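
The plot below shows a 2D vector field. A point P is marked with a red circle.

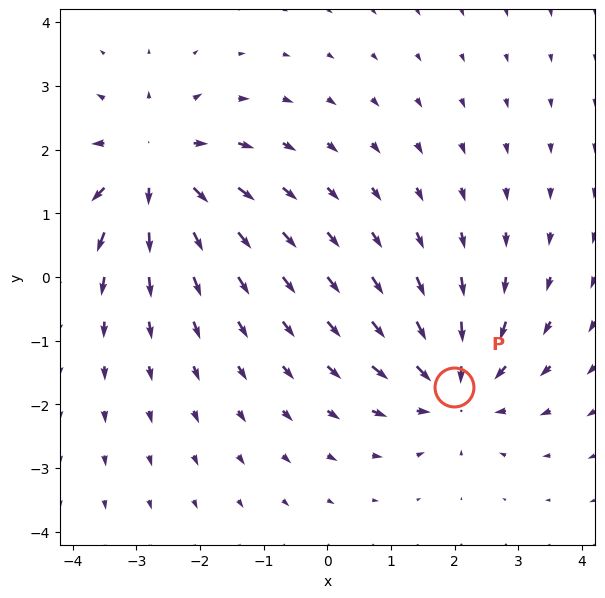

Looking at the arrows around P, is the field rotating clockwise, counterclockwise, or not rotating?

not rotating

Near P at (2.0, -1.7) the arrows show no circulation. The curl there is ≈0.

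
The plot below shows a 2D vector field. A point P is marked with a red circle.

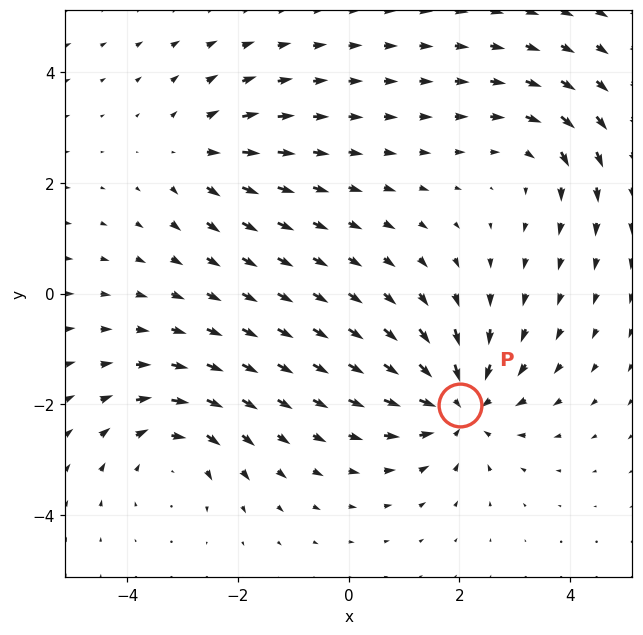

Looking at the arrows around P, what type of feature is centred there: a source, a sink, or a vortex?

sink

At P (2.0, -2.0) the arrows converge inward. Divergence about -6, curl ≈0 — negative divergence with near-zero curl is a sink.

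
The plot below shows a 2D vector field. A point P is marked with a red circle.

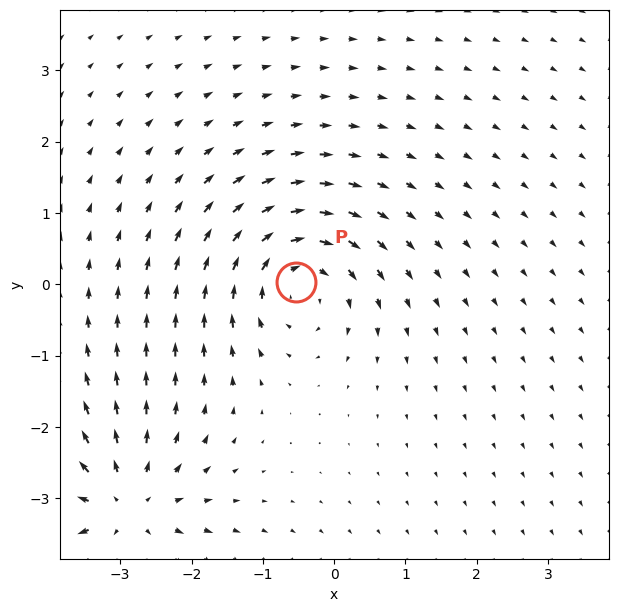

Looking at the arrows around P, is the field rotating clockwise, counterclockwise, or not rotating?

Near P at (-0.5, 0.0) the arrows circulate clockwise. The curl (z-component) there is about -5; negative curl means clockwise rotation.

clockwise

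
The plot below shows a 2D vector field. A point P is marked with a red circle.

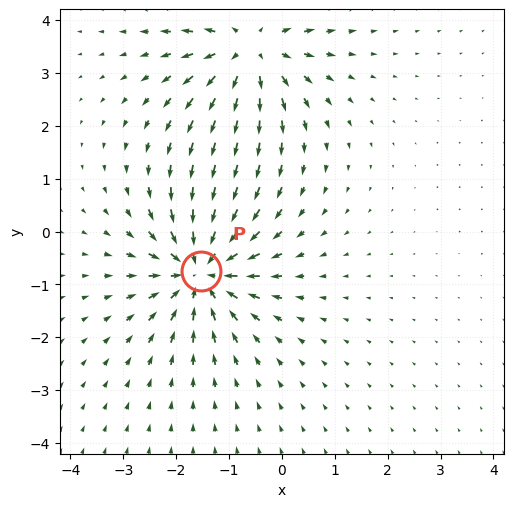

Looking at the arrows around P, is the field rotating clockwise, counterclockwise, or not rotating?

Near P at (-1.5, -0.7) the arrows show no circulation. The curl there is ≈0.

not rotating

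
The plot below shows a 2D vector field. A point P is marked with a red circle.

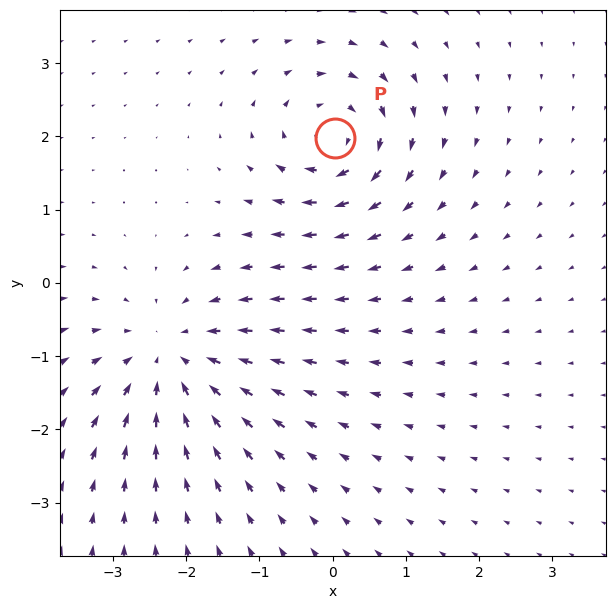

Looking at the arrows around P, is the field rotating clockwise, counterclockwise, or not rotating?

clockwise

Near P at (0.0, 2.0) the arrows circulate clockwise. The curl (z-component) there is about -5; negative curl means clockwise rotation.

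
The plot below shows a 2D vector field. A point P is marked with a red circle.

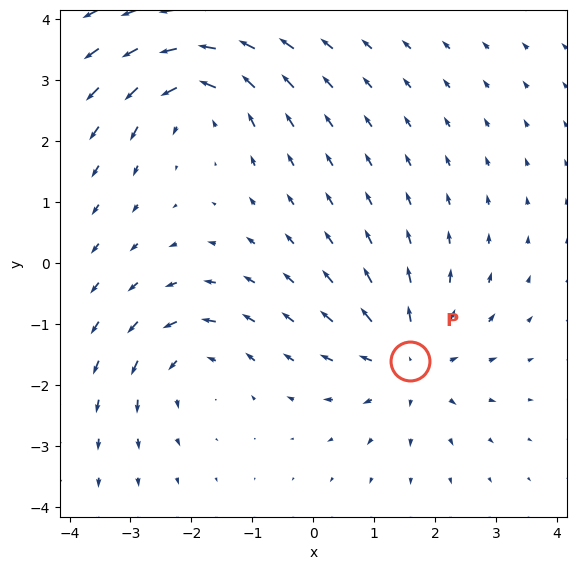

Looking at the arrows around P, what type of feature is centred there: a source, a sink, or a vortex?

source

At P (1.6, -1.6) the arrows spread outward. Divergence about +5, curl ≈0 — positive divergence with near-zero curl is a source.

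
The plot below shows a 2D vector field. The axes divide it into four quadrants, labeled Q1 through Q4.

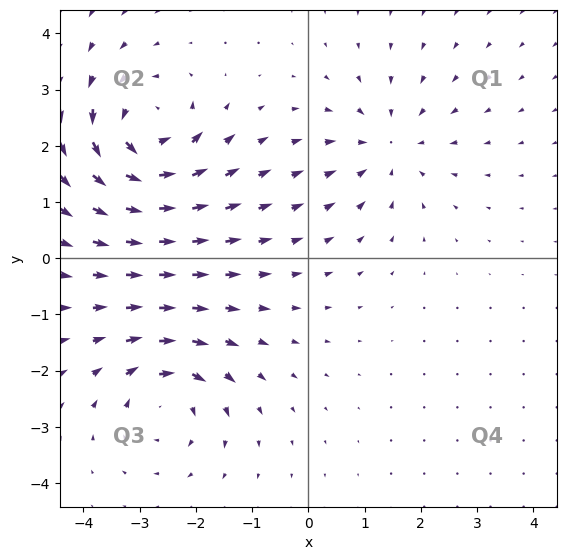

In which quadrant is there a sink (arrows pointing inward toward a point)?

The sink sits at approximately (1.4, 2.0), which lies in quadrant Q1. The divergence there is about -3, negative as expected for a sink.

Q1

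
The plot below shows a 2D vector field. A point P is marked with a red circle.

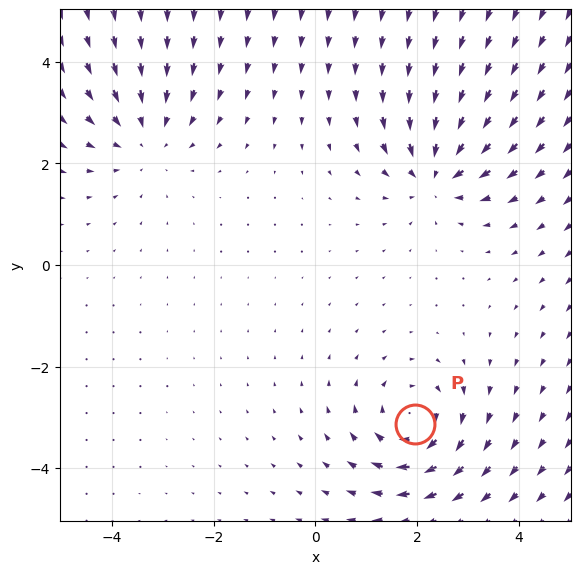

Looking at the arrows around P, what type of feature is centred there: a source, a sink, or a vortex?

vortex

At P (2.0, -3.1) the arrows circulate clockwise. Divergence ≈0, curl about -4 — near-zero divergence with nonzero curl is a vortex.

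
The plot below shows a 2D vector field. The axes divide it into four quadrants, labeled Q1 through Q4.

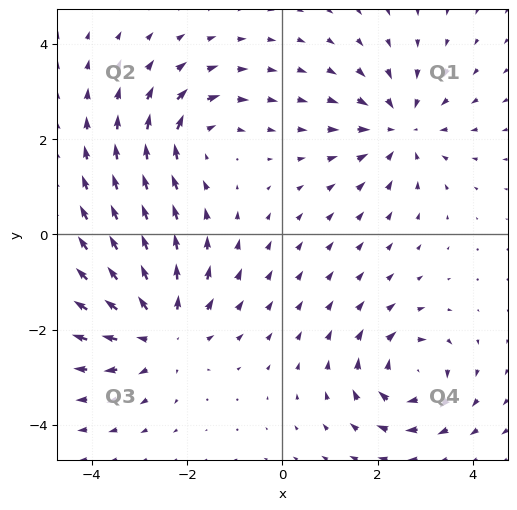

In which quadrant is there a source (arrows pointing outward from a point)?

The source sits at approximately (-2.5, -2.0), which lies in quadrant Q3. The divergence there is about +4, positive as expected for a source.

Q3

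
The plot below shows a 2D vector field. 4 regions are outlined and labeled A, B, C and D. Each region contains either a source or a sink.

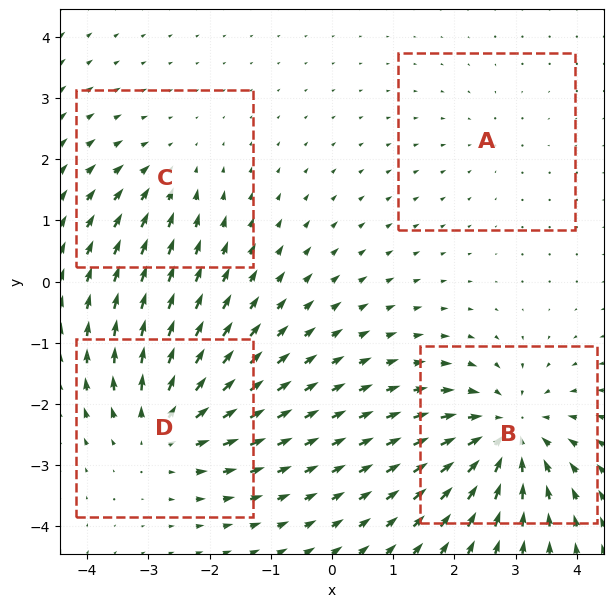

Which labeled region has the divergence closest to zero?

Divergence at each region's feature centre — A: about -2, B: about -6, C: about -3, D: about +5. Region A is closest to zero.

A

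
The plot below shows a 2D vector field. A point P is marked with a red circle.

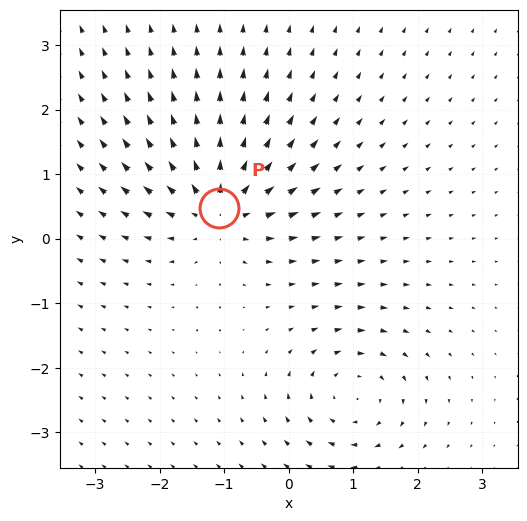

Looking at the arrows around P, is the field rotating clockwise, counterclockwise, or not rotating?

Near P at (-1.1, 0.5) the arrows show no circulation. The curl there is ≈0.

not rotating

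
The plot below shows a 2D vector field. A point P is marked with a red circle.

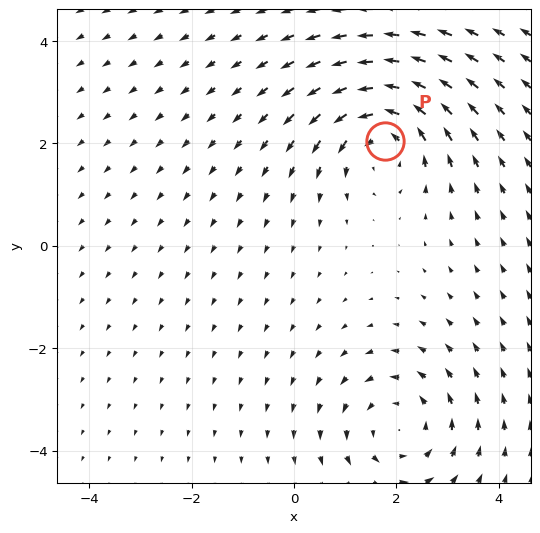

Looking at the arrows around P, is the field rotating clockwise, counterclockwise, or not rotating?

Near P at (1.8, 2.1) the arrows circulate counterclockwise. The curl (z-component) there is about +5; positive curl means counterclockwise rotation.

counterclockwise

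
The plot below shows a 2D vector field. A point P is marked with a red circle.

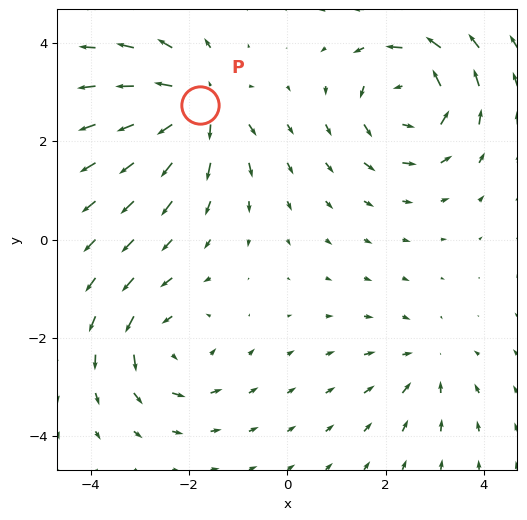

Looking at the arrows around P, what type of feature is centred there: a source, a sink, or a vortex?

source

At P (-1.8, 2.7) the arrows spread outward. Divergence about +5, curl ≈0 — positive divergence with near-zero curl is a source.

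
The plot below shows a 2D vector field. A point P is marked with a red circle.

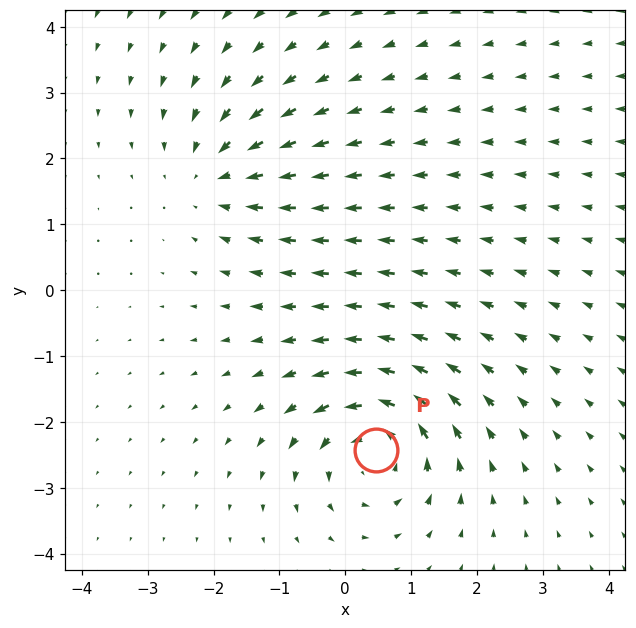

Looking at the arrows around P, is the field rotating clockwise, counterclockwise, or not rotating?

Near P at (0.5, -2.4) the arrows circulate counterclockwise. The curl (z-component) there is about +5; positive curl means counterclockwise rotation.

counterclockwise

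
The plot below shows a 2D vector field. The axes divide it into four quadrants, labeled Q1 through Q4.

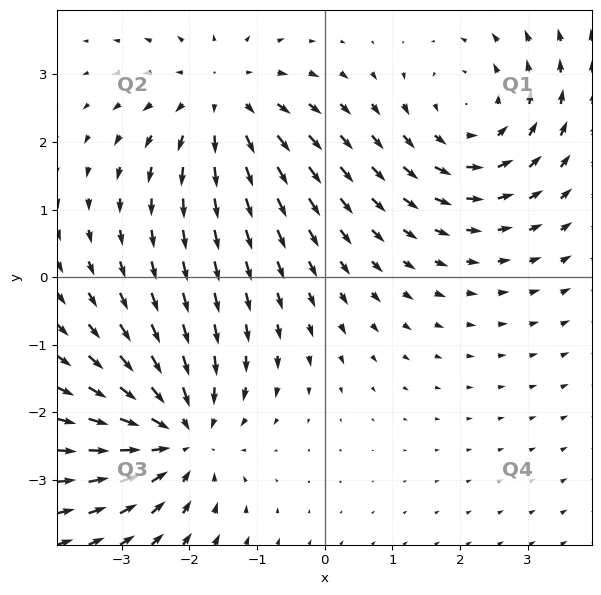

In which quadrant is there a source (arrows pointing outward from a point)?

Q2

The source sits at approximately (-1.5, 2.6), which lies in quadrant Q2. The divergence there is about +3, positive as expected for a source.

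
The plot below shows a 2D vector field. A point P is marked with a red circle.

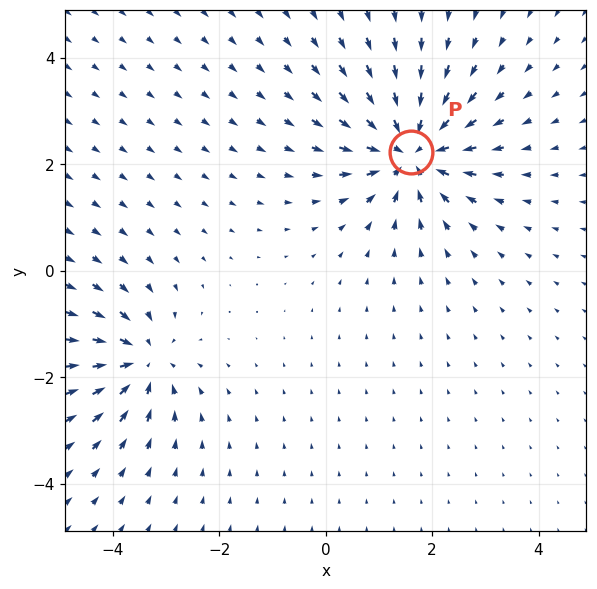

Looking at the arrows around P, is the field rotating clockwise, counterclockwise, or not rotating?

Near P at (1.6, 2.2) the arrows show no circulation. The curl there is ≈0.

not rotating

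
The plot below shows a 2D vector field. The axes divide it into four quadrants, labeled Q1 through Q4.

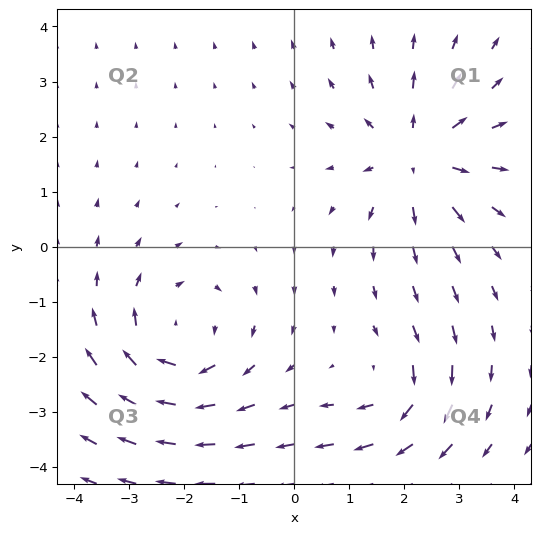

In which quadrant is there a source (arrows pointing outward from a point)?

Q1

The source sits at approximately (2.2, 1.6), which lies in quadrant Q1. The divergence there is about +4, positive as expected for a source.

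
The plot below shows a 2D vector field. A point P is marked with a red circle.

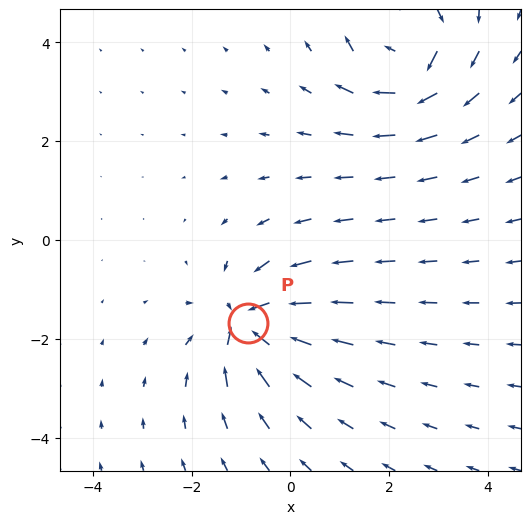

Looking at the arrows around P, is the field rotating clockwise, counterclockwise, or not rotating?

Near P at (-0.8, -1.7) the arrows show no circulation. The curl there is ≈0.

not rotating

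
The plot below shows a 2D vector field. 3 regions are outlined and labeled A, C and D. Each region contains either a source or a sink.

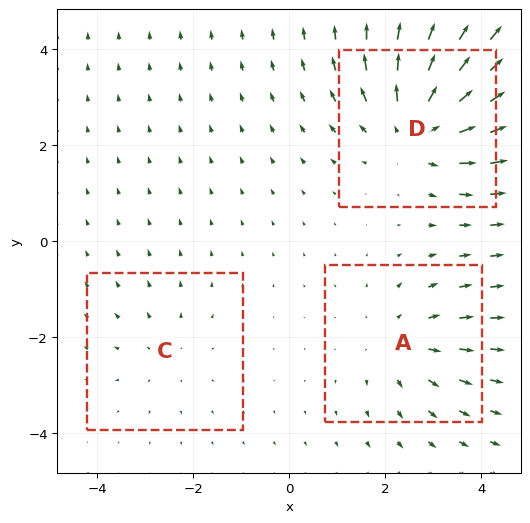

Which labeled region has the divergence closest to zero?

C

Divergence at each region's feature centre — A: about +3, C: about +2, D: about +4. Region C is closest to zero.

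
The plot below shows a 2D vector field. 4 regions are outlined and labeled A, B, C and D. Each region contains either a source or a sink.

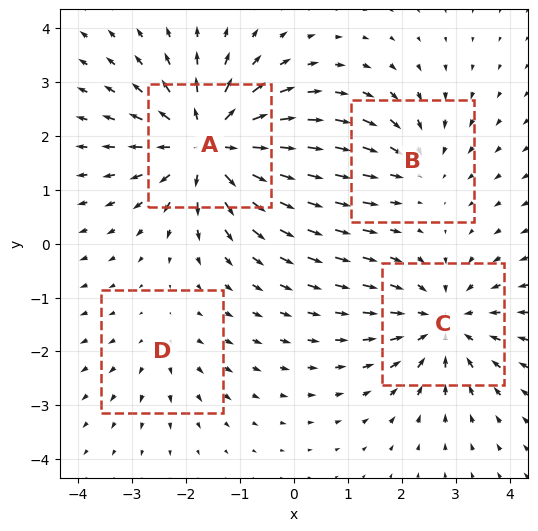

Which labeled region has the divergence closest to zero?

Divergence at each region's feature centre — A: about +7, B: about -3, C: about -5, D: about +2. Region D is closest to zero.

D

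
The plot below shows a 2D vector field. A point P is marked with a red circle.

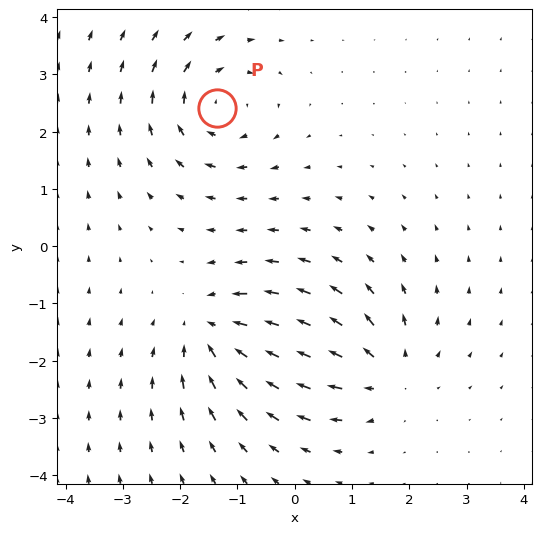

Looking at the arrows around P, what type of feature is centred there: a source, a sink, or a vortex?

vortex

At P (-1.4, 2.4) the arrows circulate clockwise. Divergence ≈0, curl about -5 — near-zero divergence with nonzero curl is a vortex.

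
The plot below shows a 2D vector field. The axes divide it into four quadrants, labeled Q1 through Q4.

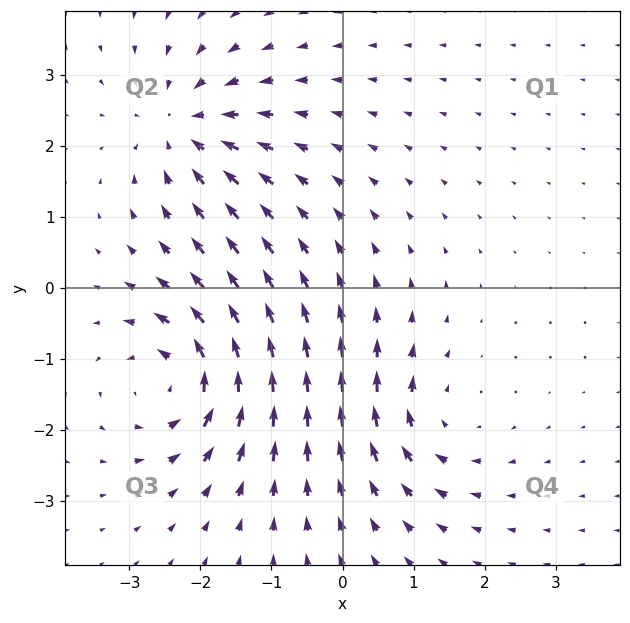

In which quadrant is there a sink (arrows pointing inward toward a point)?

The sink sits at approximately (-2.2, 2.3), which lies in quadrant Q2. The divergence there is about -5, negative as expected for a sink.

Q2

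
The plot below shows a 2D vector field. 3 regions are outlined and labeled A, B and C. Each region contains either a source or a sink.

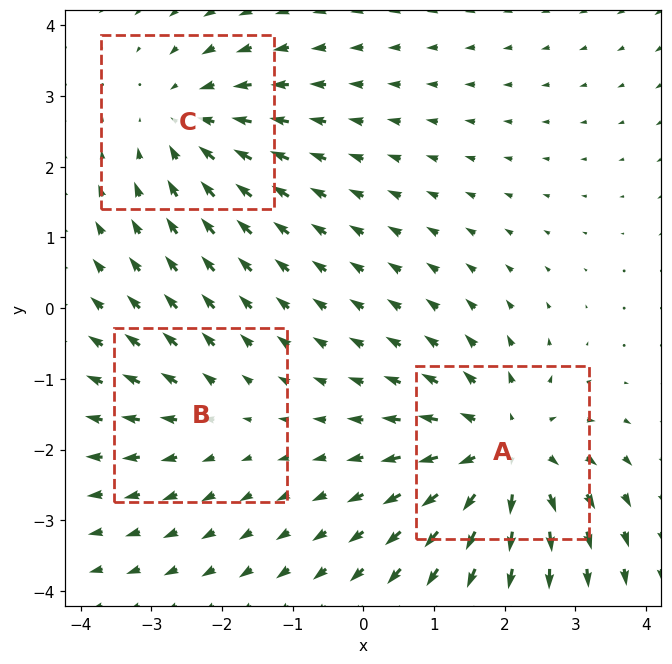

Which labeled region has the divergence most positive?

Divergence at each region's feature centre — A: about +4, B: about +2, C: about -3. Region A is most positive.

A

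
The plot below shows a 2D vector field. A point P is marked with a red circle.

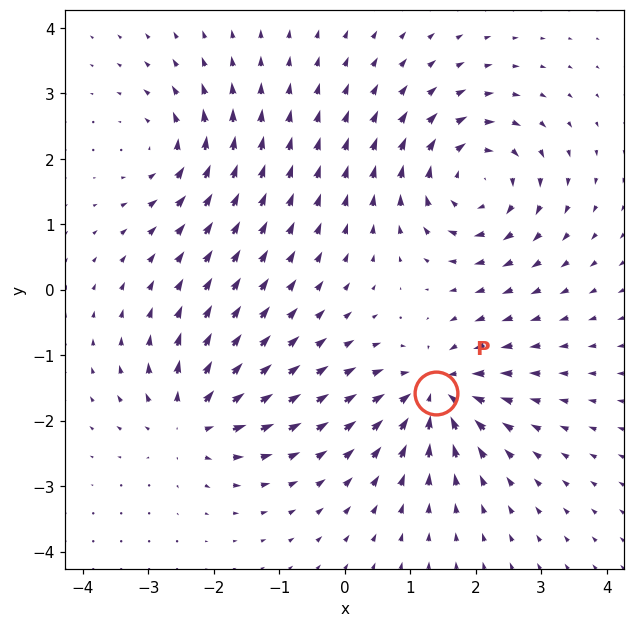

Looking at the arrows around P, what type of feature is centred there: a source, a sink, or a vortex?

sink

At P (1.4, -1.6) the arrows converge inward. Divergence about -6, curl ≈0 — negative divergence with near-zero curl is a sink.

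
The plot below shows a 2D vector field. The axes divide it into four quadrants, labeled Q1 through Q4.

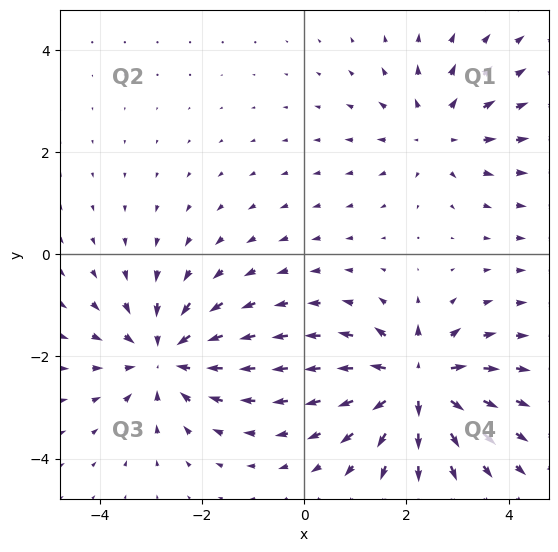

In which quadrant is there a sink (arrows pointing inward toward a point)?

Q3

The sink sits at approximately (-2.7, -2.0), which lies in quadrant Q3. The divergence there is about -4, negative as expected for a sink.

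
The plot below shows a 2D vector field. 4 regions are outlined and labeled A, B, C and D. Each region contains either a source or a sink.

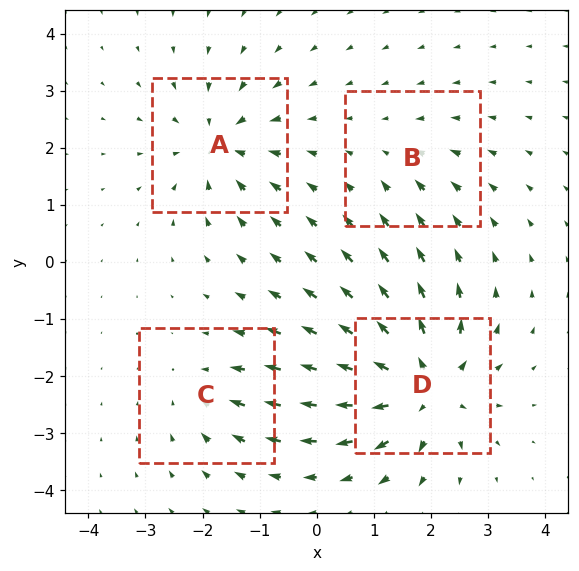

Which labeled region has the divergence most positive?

Divergence at each region's feature centre — A: about -6, B: about -2, C: about -3, D: about +8. Region D is most positive.

D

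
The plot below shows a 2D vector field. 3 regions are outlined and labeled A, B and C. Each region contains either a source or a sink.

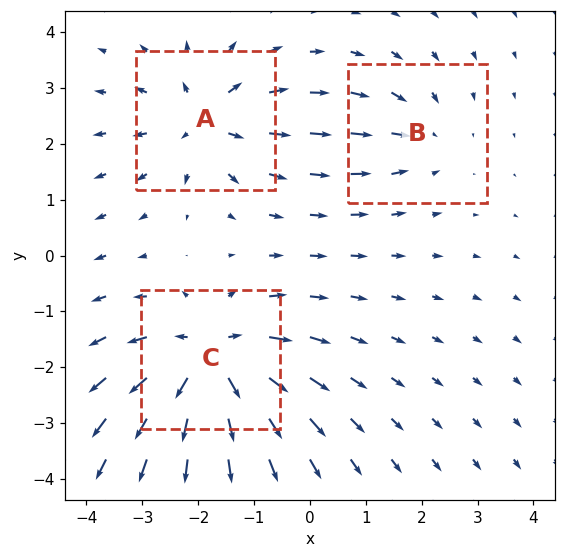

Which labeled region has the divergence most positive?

Divergence at each region's feature centre — A: about +4, B: about -2, C: about +6. Region C is most positive.

C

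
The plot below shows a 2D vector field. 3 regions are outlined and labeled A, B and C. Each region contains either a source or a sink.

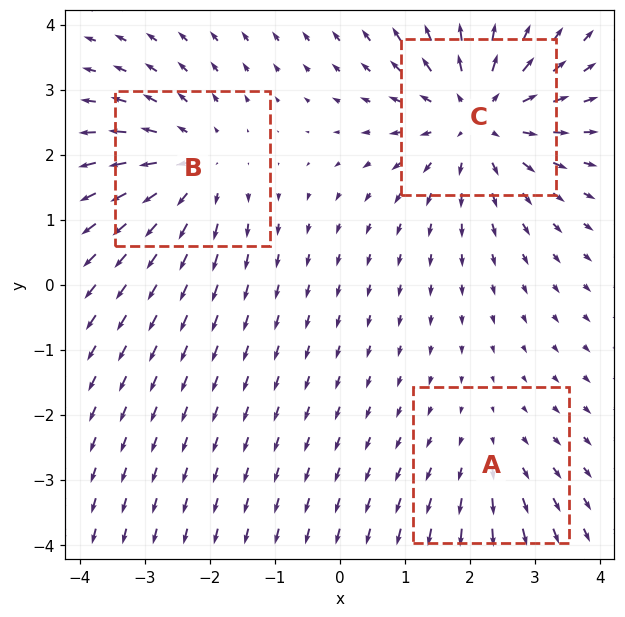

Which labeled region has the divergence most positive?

Divergence at each region's feature centre — A: about +2, B: about +3, C: about +4. Region C is most positive.

C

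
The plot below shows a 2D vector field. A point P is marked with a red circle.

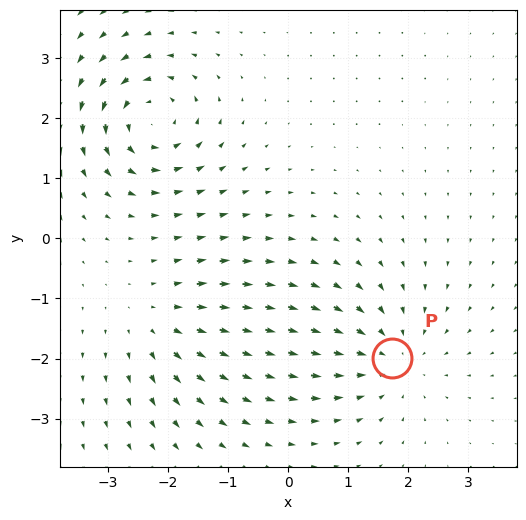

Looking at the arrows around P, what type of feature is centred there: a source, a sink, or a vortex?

sink

At P (1.7, -2.0) the arrows converge inward. Divergence about -4, curl ≈0 — negative divergence with near-zero curl is a sink.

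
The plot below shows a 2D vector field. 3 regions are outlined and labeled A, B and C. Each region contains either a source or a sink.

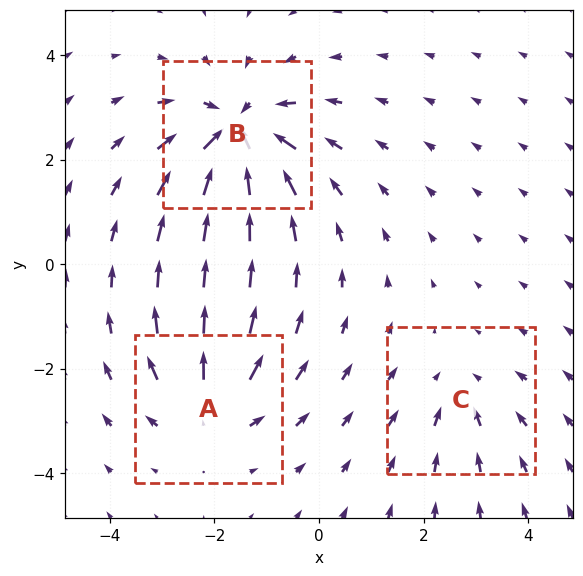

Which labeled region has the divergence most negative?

Divergence at each region's feature centre — A: about +3, B: about -5, C: about -2. Region B is most negative.

B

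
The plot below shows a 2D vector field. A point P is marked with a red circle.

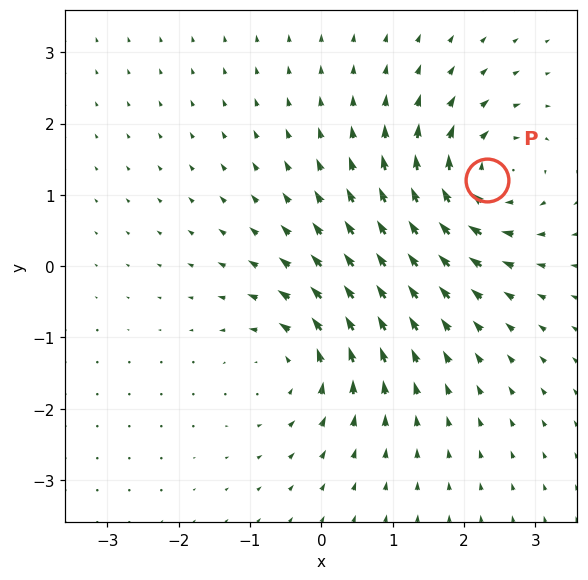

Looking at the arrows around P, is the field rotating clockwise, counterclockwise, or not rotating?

clockwise

Near P at (2.3, 1.2) the arrows circulate clockwise. The curl (z-component) there is about -7; negative curl means clockwise rotation.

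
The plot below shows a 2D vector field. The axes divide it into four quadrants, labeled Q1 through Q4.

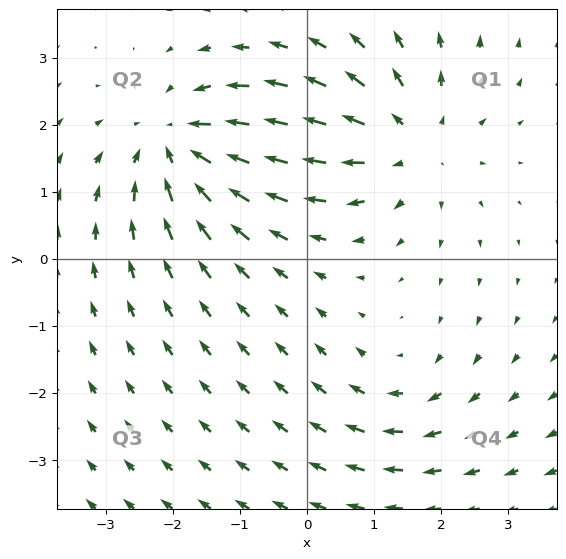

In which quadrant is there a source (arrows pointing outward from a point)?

The source sits at approximately (1.5, 1.8), which lies in quadrant Q1. The divergence there is about +4, positive as expected for a source.

Q1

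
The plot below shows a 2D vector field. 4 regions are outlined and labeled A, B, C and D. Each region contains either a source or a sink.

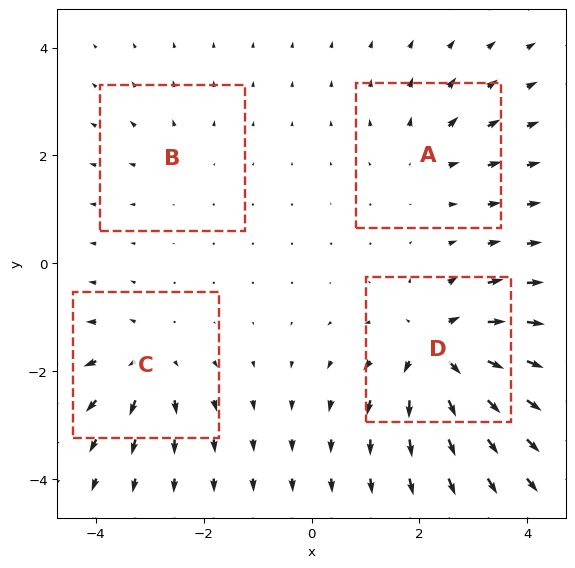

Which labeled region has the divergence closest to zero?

Divergence at each region's feature centre — A: about +4, B: about +2, C: about +5, D: about +8. Region B is closest to zero.

B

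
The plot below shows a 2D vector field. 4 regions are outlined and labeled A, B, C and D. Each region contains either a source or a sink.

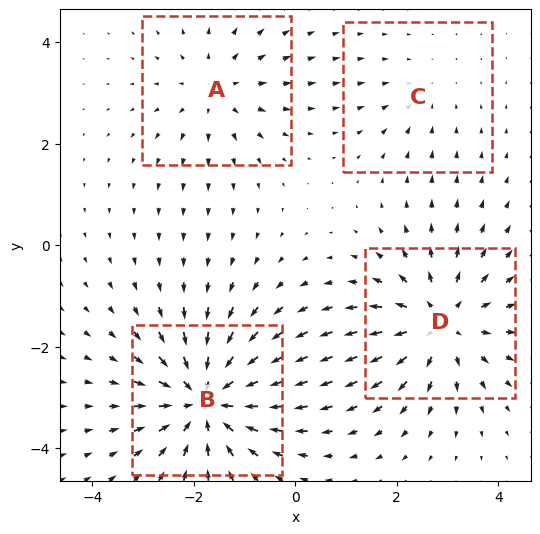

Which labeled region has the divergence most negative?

Divergence at each region's feature centre — A: about +3, B: about -6, C: about -2, D: about +5. Region B is most negative.

B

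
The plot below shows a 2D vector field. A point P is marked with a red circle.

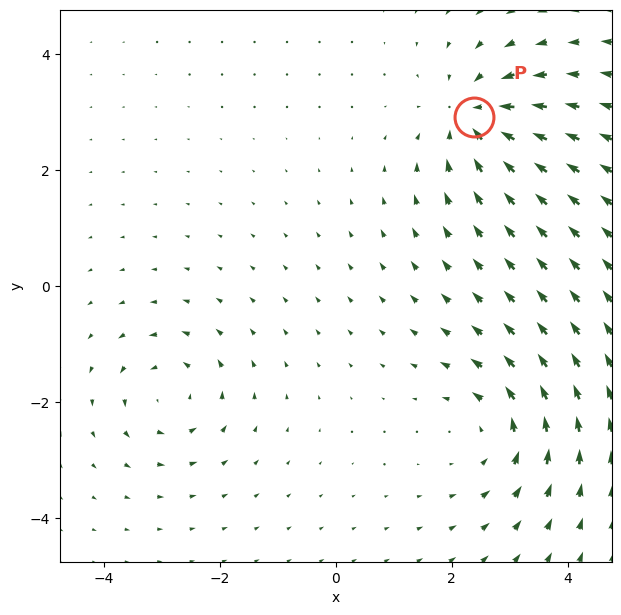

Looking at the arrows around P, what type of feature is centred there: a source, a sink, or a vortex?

At P (2.4, 2.9) the arrows converge inward. Divergence about -6, curl ≈0 — negative divergence with near-zero curl is a sink.

sink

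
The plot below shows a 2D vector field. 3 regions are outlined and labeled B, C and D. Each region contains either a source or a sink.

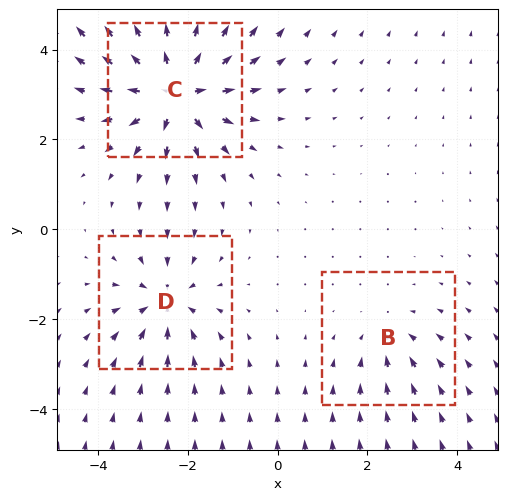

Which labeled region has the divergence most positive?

Divergence at each region's feature centre — B: about -2, C: about +5, D: about -3. Region C is most positive.

C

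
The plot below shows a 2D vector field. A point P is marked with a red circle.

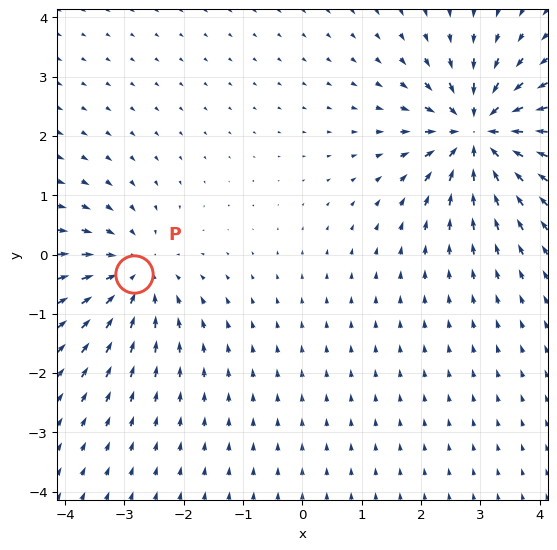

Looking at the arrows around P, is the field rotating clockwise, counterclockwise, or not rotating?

not rotating

Near P at (-2.8, -0.3) the arrows show no circulation. The curl there is ≈0.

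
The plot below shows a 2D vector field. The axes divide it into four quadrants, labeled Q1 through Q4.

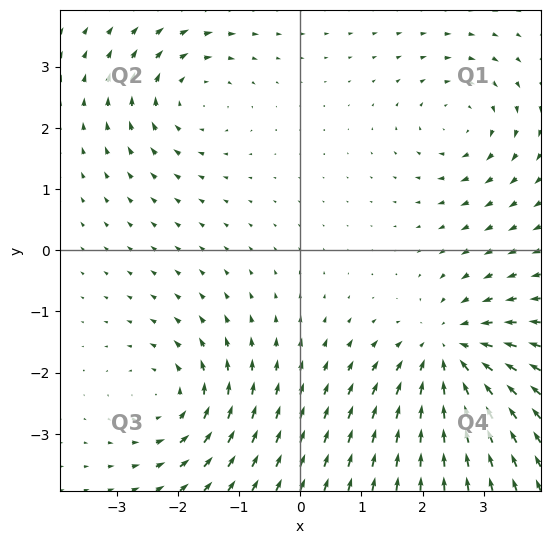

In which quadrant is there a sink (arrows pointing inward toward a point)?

The sink sits at approximately (2.4, -1.7), which lies in quadrant Q4. The divergence there is about -5, negative as expected for a sink.

Q4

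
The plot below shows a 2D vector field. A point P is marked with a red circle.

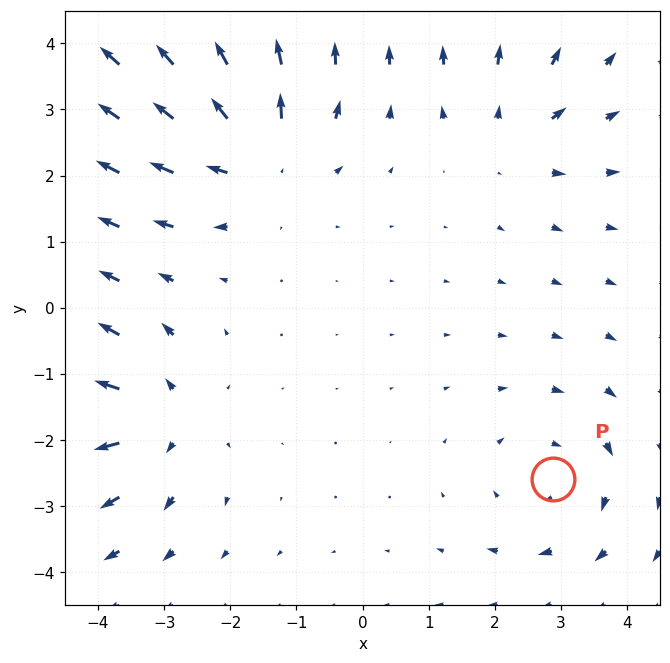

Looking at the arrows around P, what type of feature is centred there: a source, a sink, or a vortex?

At P (2.9, -2.6) the arrows circulate clockwise. Divergence ≈0, curl about -3 — near-zero divergence with nonzero curl is a vortex.

vortex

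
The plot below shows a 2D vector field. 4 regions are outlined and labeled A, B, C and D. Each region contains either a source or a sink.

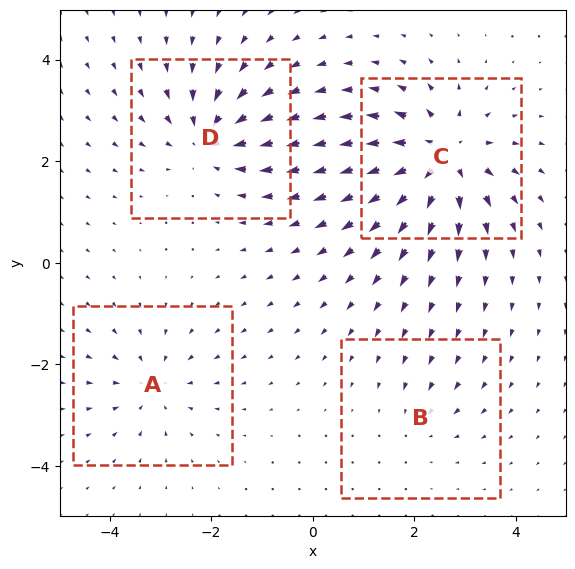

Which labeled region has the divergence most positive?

C

Divergence at each region's feature centre — A: about -4, B: about -2, C: about +7, D: about -5. Region C is most positive.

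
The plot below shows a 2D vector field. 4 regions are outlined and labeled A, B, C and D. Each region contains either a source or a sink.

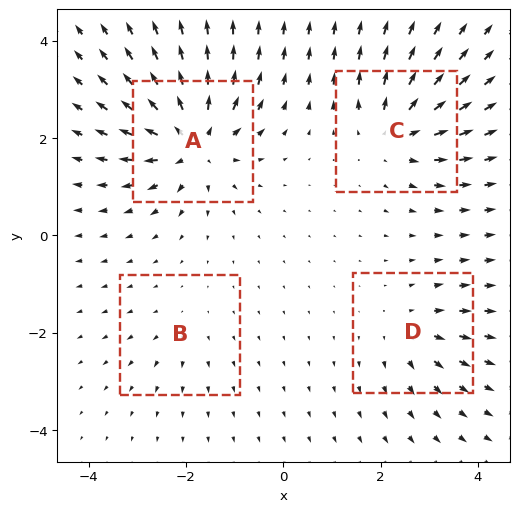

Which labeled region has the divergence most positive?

Divergence at each region's feature centre — A: about +8, B: about +2, C: about +6, D: about +4. Region A is most positive.

A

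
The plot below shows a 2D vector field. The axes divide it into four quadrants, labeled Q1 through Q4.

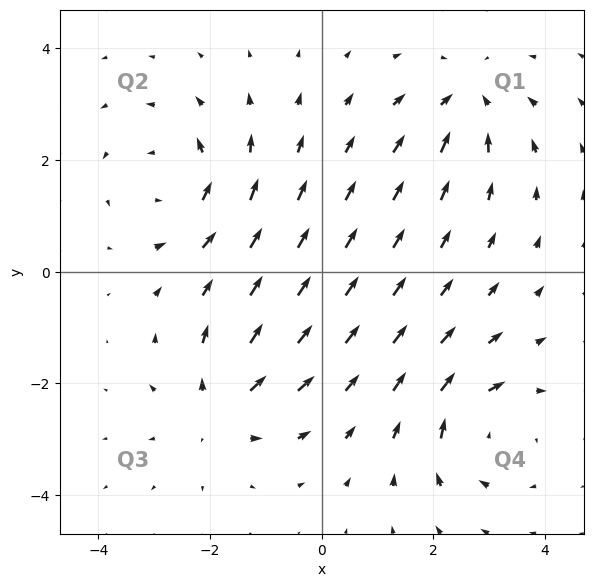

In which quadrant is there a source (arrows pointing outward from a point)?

The source sits at approximately (-1.8, -2.4), which lies in quadrant Q3. The divergence there is about +5, positive as expected for a source.

Q3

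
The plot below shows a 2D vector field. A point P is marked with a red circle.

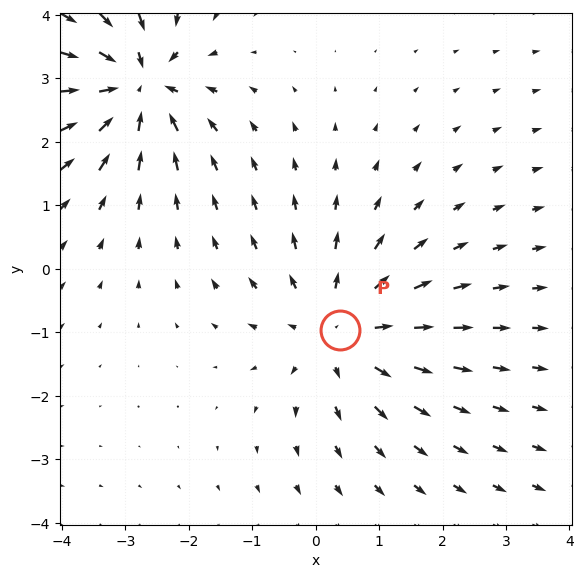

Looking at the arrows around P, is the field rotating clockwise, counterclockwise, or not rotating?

Near P at (0.4, -1.0) the arrows show no circulation. The curl there is ≈0.

not rotating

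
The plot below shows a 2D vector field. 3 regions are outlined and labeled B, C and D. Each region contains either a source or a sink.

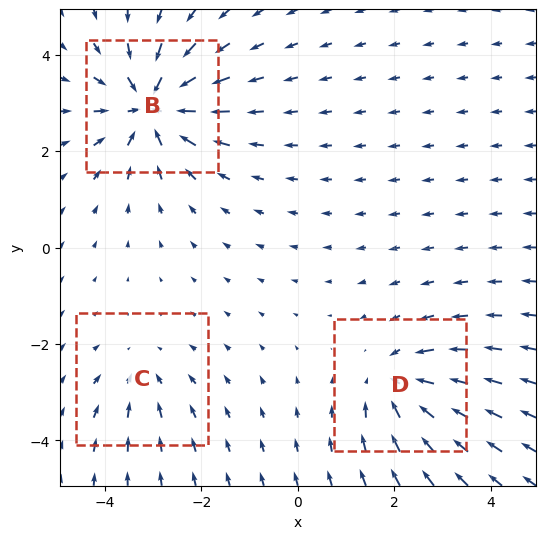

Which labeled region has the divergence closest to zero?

C

Divergence at each region's feature centre — B: about -6, C: about -2, D: about -4. Region C is closest to zero.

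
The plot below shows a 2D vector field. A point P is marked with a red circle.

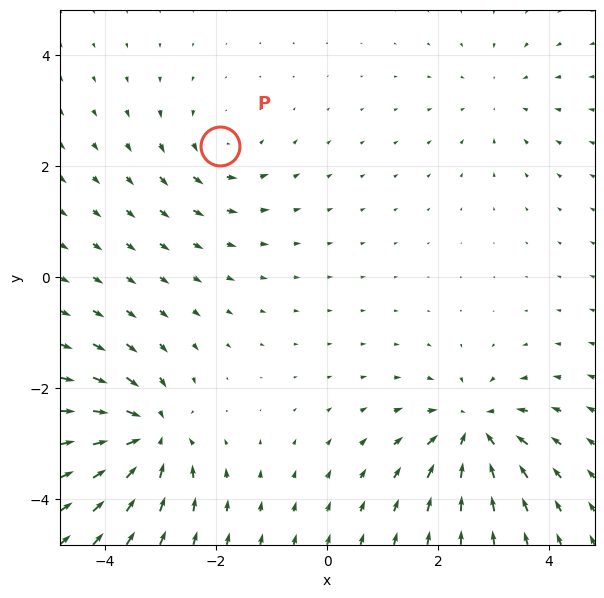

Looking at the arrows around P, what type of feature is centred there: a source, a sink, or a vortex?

vortex

At P (-1.9, 2.4) the arrows circulate counterclockwise. Divergence ≈0, curl about +3 — near-zero divergence with nonzero curl is a vortex.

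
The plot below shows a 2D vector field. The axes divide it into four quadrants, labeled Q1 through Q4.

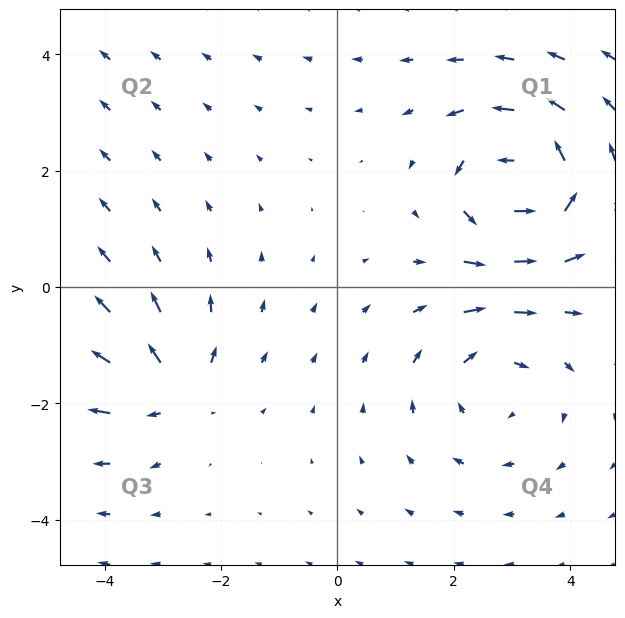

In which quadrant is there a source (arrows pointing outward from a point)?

The source sits at approximately (-2.8, -1.8), which lies in quadrant Q3. The divergence there is about +4, positive as expected for a source.

Q3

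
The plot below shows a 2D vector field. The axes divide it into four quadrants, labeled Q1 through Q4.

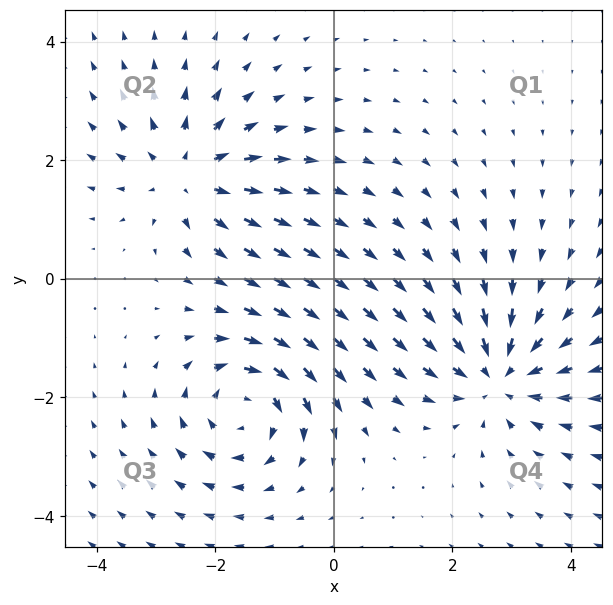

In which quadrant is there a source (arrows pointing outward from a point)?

Q2

The source sits at approximately (-2.5, 1.7), which lies in quadrant Q2. The divergence there is about +4, positive as expected for a source.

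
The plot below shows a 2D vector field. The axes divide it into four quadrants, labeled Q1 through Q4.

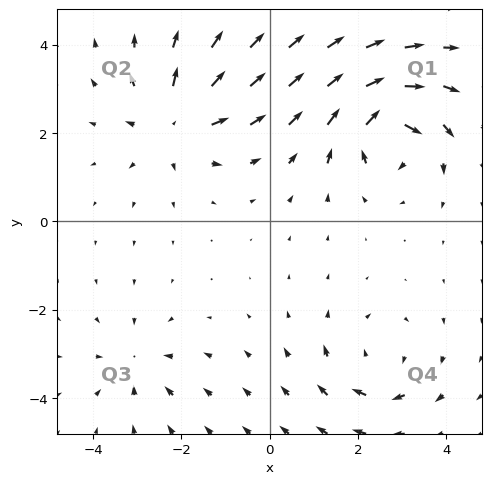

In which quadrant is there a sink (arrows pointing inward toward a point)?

The sink sits at approximately (-3.0, -3.2), which lies in quadrant Q3. The divergence there is about -3, negative as expected for a sink.

Q3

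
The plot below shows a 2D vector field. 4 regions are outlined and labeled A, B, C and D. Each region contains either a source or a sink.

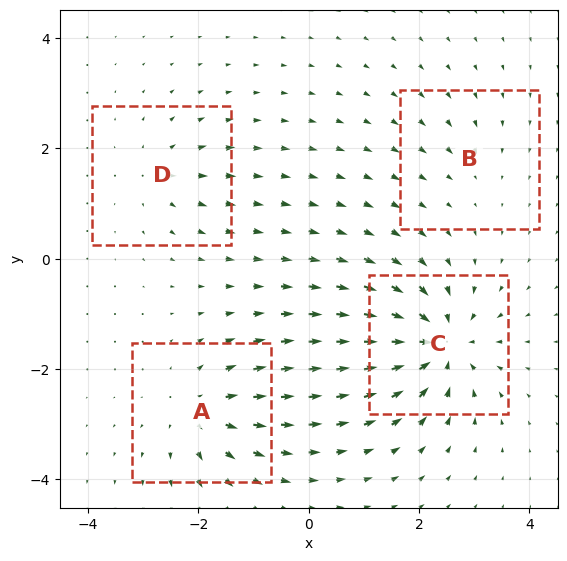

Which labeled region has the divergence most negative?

Divergence at each region's feature centre — A: about +6, B: about -2, C: about -8, D: about +4. Region C is most negative.

C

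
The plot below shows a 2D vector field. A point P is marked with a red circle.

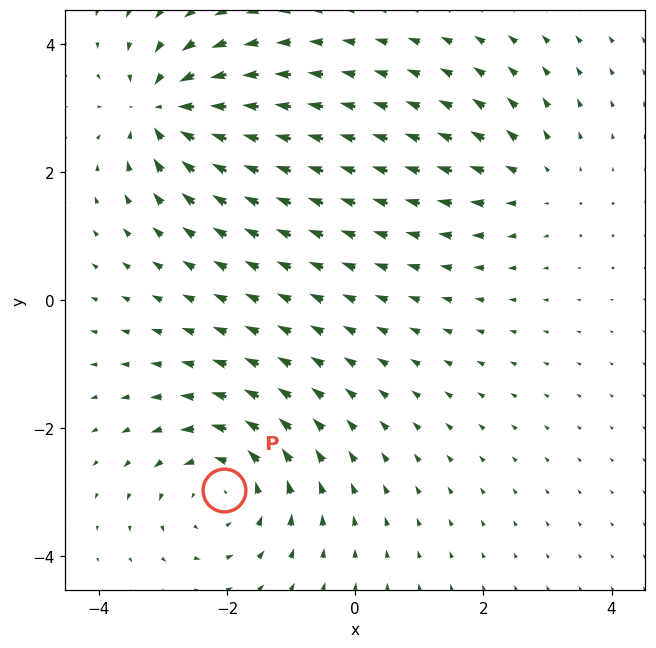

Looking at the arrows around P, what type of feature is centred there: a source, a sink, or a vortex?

vortex

At P (-2.0, -3.0) the arrows circulate counterclockwise. Divergence ≈0, curl about +4 — near-zero divergence with nonzero curl is a vortex.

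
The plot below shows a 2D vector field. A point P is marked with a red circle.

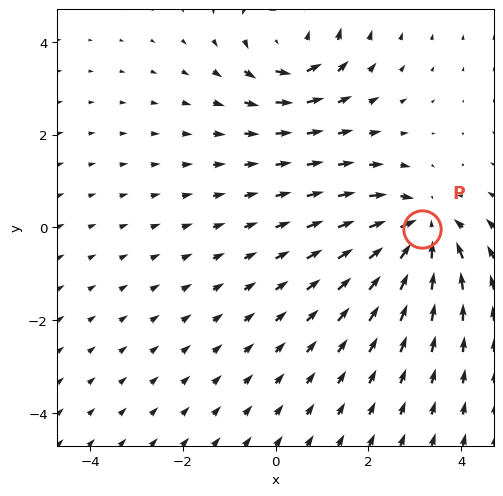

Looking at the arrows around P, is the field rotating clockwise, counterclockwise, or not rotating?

not rotating

Near P at (3.2, -0.0) the arrows show no circulation. The curl there is ≈0.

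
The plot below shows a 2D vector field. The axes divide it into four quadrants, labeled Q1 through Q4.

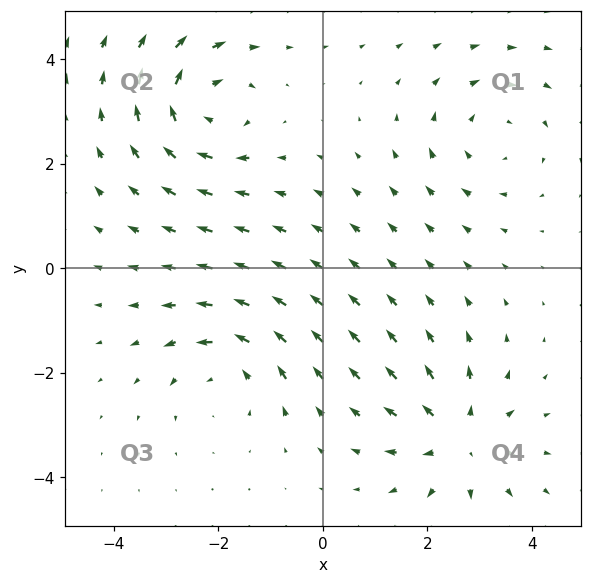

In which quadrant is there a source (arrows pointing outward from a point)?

The source sits at approximately (2.6, -3.2), which lies in quadrant Q4. The divergence there is about +5, positive as expected for a source.

Q4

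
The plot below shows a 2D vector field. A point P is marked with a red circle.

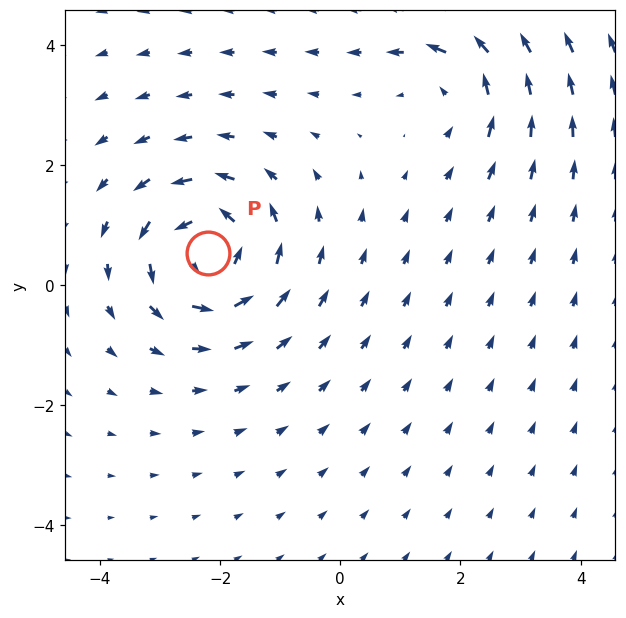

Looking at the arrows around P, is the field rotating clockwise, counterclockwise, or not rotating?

counterclockwise

Near P at (-2.2, 0.5) the arrows circulate counterclockwise. The curl (z-component) there is about +5; positive curl means counterclockwise rotation.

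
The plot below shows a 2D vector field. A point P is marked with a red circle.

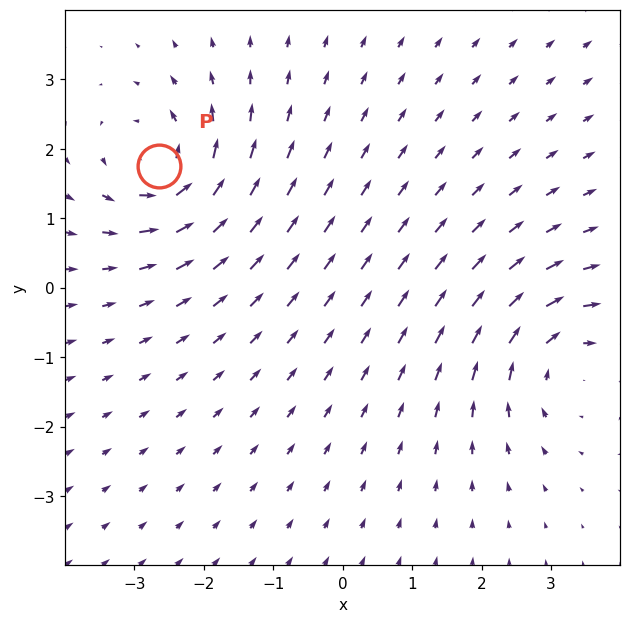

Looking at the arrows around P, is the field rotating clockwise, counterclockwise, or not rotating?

counterclockwise

Near P at (-2.6, 1.8) the arrows circulate counterclockwise. The curl (z-component) there is about +7; positive curl means counterclockwise rotation.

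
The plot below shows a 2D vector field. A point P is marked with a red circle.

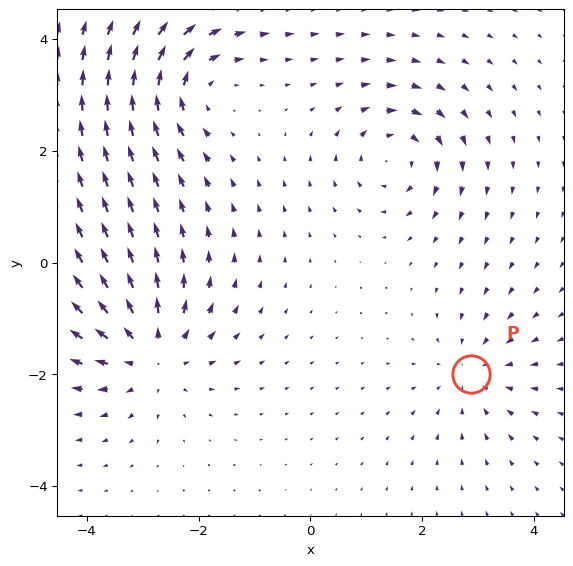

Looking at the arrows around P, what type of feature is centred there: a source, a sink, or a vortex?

At P (2.9, -2.0) the arrows converge inward. Divergence about -3, curl ≈0 — negative divergence with near-zero curl is a sink.

sink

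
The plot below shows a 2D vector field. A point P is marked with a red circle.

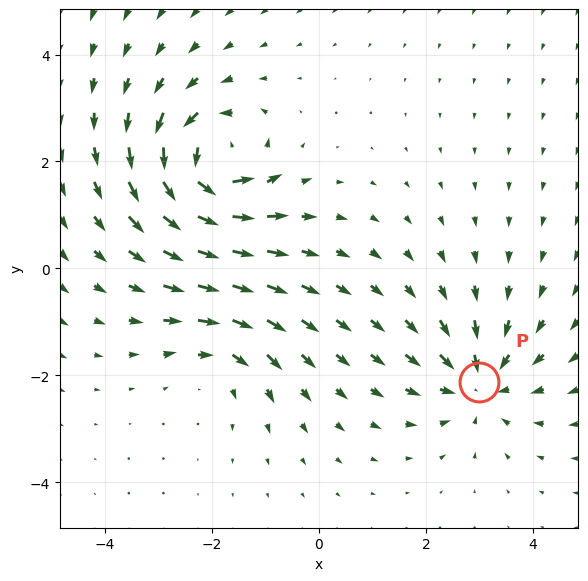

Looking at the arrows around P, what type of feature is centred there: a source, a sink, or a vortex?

sink

At P (3.0, -2.1) the arrows converge inward. Divergence about -4, curl ≈0 — negative divergence with near-zero curl is a sink.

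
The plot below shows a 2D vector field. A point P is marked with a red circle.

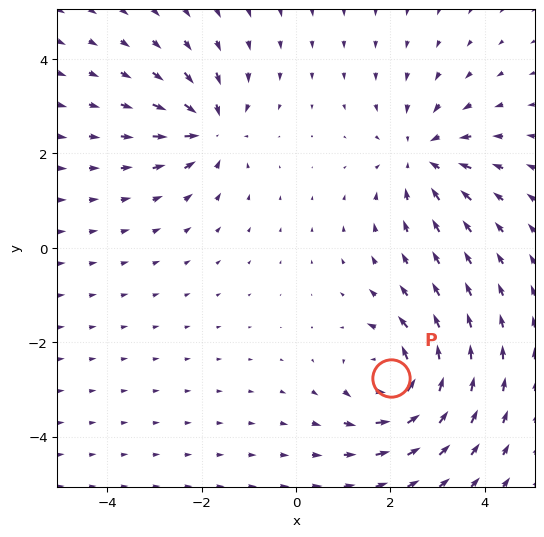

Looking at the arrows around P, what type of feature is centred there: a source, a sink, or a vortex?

vortex

At P (2.0, -2.8) the arrows circulate counterclockwise. Divergence ≈0, curl about +6 — near-zero divergence with nonzero curl is a vortex.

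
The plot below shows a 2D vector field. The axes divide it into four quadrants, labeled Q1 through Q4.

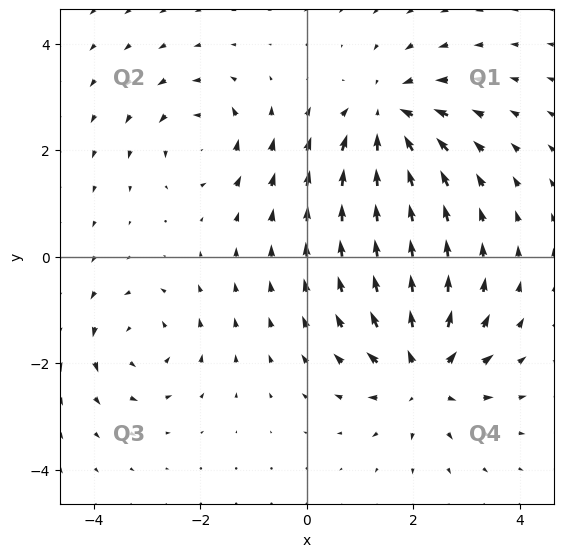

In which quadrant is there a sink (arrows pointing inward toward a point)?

Q1

The sink sits at approximately (1.5, 2.6), which lies in quadrant Q1. The divergence there is about -5, negative as expected for a sink.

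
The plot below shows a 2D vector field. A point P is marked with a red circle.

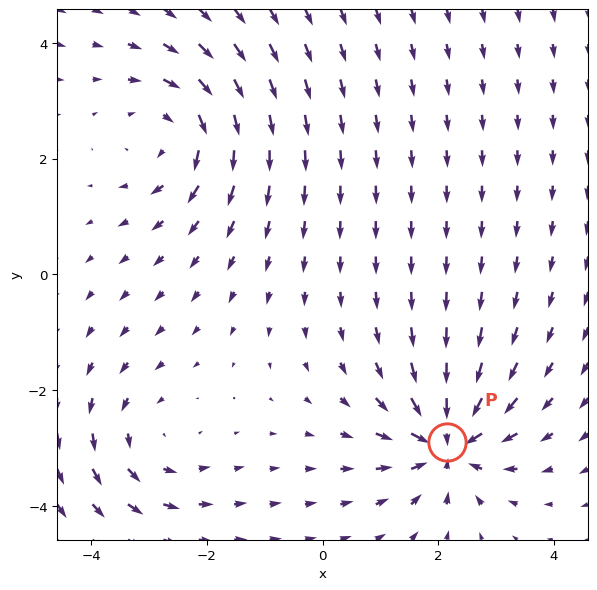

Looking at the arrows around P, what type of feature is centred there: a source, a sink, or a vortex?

sink

At P (2.2, -2.9) the arrows converge inward. Divergence about -6, curl ≈0 — negative divergence with near-zero curl is a sink.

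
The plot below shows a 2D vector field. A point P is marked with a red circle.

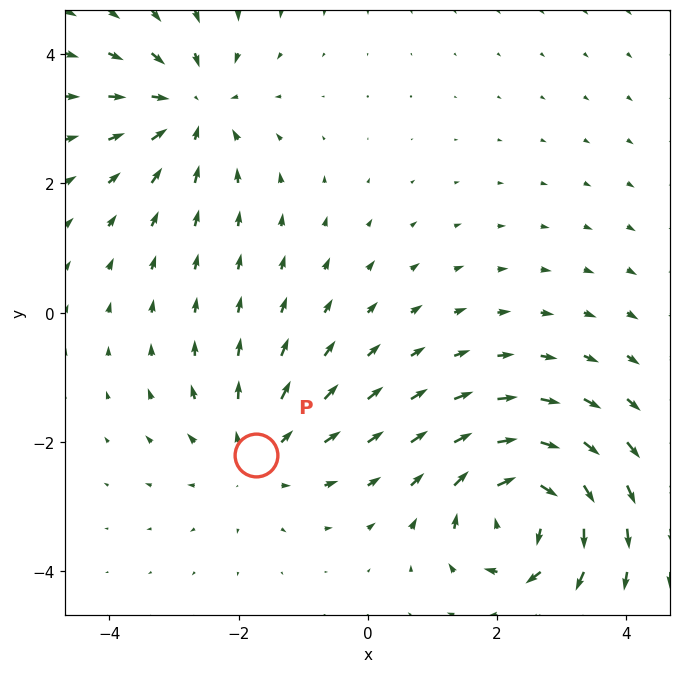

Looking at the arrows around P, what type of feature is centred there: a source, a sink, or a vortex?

At P (-1.7, -2.2) the arrows spread outward. Divergence about +3, curl ≈0 — positive divergence with near-zero curl is a source.

source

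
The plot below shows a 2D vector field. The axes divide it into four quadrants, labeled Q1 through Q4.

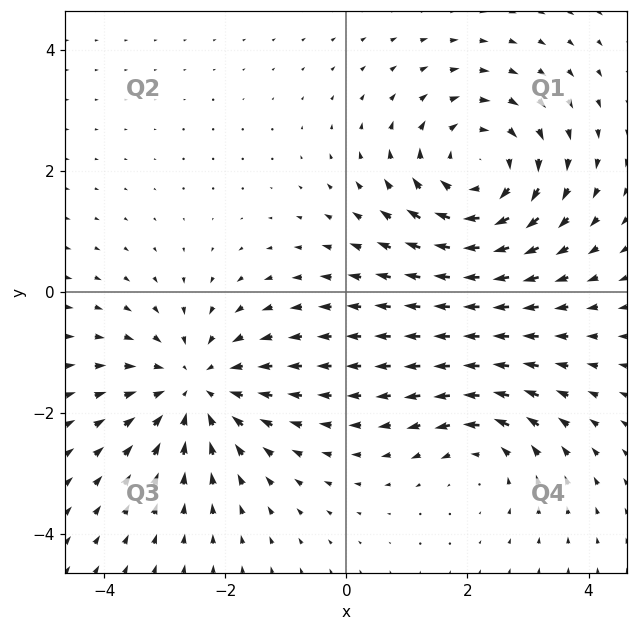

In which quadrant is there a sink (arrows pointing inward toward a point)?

Q3

The sink sits at approximately (-2.5, -1.6), which lies in quadrant Q3. The divergence there is about -4, negative as expected for a sink.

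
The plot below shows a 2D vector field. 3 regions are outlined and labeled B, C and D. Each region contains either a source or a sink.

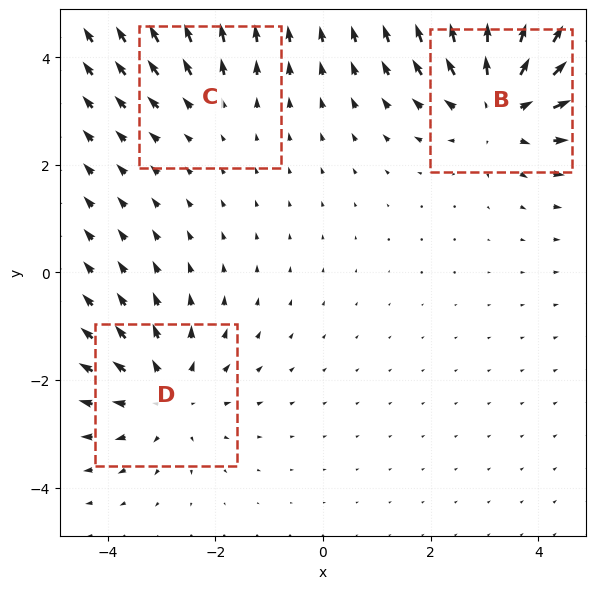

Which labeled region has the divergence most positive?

B

Divergence at each region's feature centre — B: about +4, C: about +2, D: about +3. Region B is most positive.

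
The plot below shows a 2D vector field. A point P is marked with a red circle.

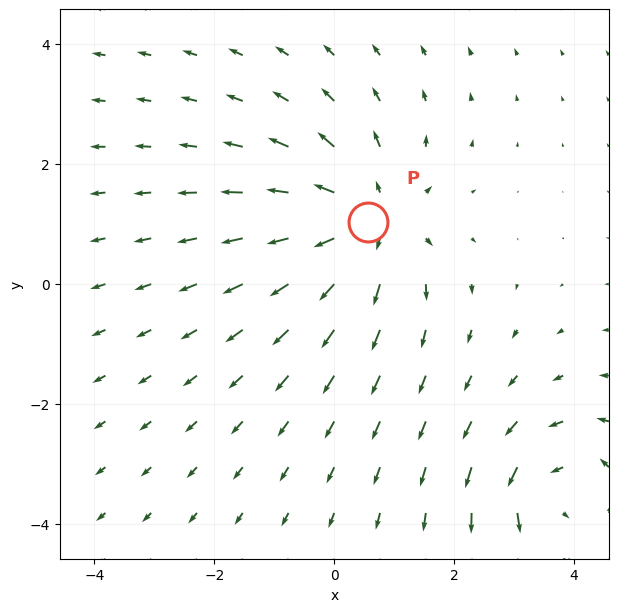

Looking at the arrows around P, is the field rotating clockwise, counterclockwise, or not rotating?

not rotating

Near P at (0.6, 1.0) the arrows show no circulation. The curl there is ≈0.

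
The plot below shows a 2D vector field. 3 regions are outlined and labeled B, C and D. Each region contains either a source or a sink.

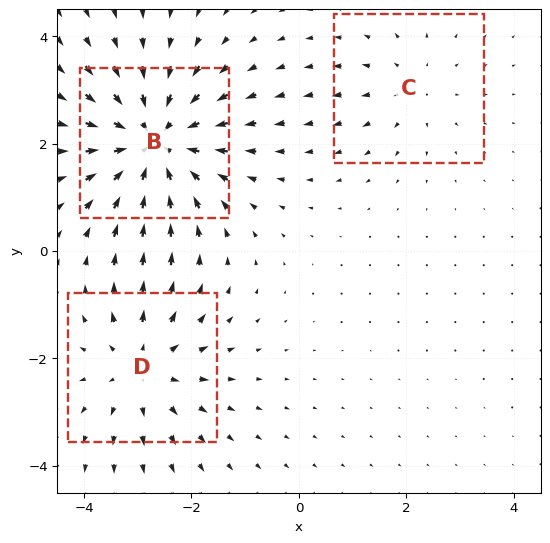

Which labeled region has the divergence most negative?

B

Divergence at each region's feature centre — B: about -4, C: about +2, D: about +3. Region B is most negative.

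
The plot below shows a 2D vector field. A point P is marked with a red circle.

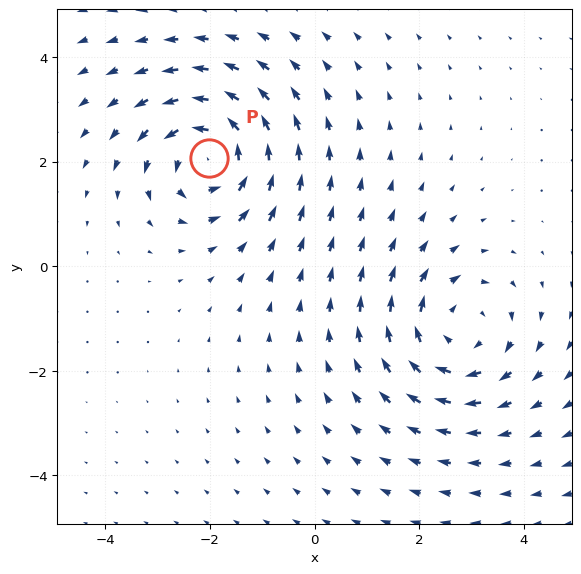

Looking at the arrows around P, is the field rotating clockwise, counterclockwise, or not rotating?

Near P at (-2.0, 2.1) the arrows circulate counterclockwise. The curl (z-component) there is about +6; positive curl means counterclockwise rotation.

counterclockwise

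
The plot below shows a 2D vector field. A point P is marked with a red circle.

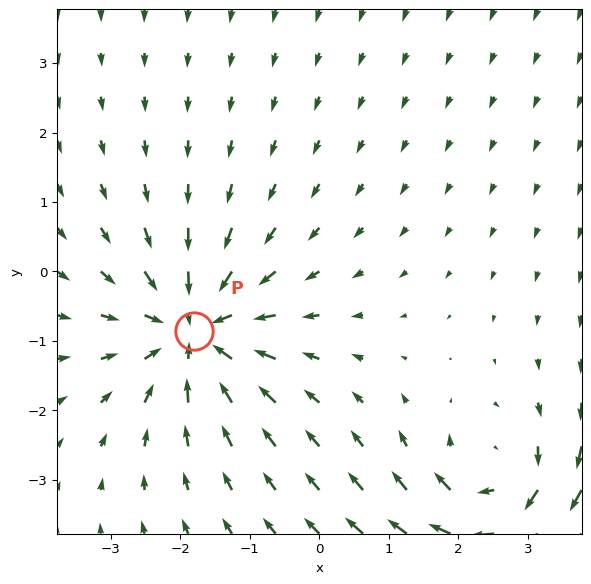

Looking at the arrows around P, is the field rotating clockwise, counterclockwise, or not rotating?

Near P at (-1.8, -0.9) the arrows show no circulation. The curl there is ≈0.

not rotating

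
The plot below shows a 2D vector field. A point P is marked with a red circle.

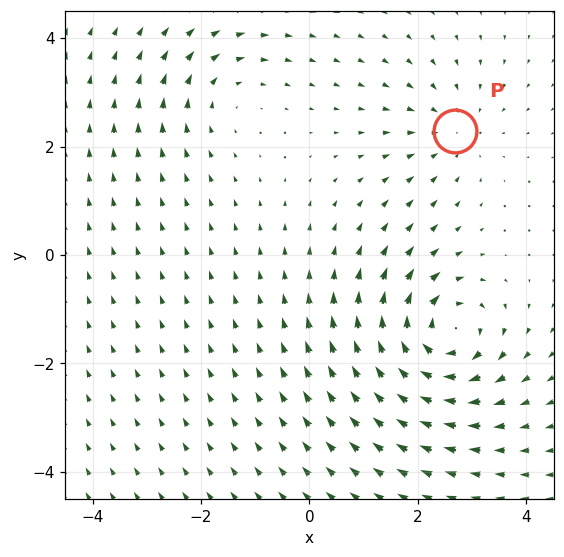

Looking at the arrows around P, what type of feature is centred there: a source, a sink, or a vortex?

sink

At P (2.7, 2.3) the arrows converge inward. Divergence about -2, curl ≈0 — negative divergence with near-zero curl is a sink.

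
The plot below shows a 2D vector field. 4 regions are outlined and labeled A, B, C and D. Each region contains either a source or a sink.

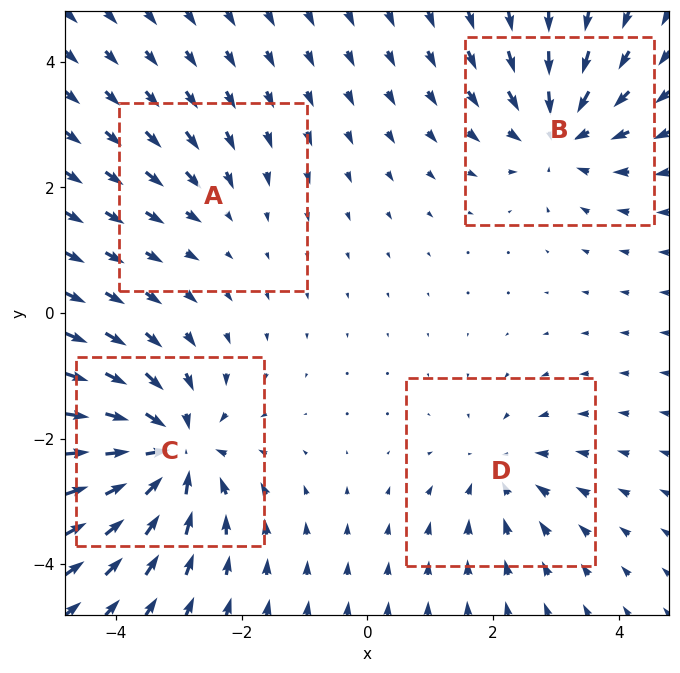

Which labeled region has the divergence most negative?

C

Divergence at each region's feature centre — A: about -2, B: about -5, C: about -7, D: about -3. Region C is most negative.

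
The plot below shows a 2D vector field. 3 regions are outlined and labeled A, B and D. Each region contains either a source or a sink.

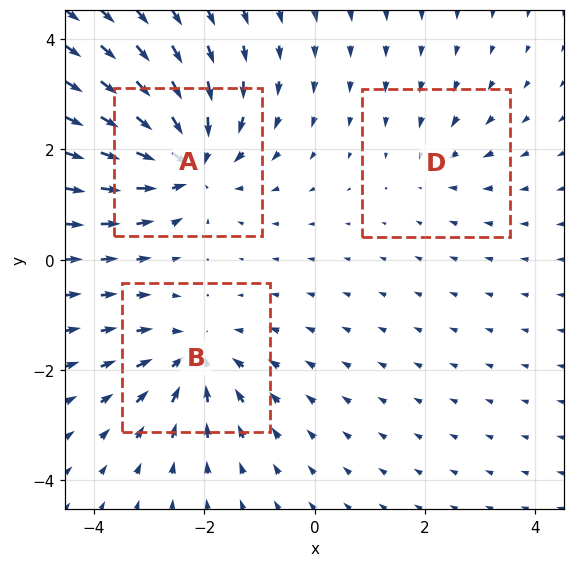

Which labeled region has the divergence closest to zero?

Divergence at each region's feature centre — A: about -5, B: about -4, D: about -2. Region D is closest to zero.

D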